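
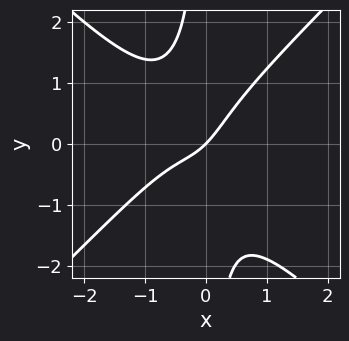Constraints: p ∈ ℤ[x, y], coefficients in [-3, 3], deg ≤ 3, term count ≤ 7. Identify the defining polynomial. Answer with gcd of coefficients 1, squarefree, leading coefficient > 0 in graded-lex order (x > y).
3*x^3 - 3*x*y^2 + 2*x^2 + 2*x - 2*y

1. Degree: a generic line meets the curve in up to 3 points, so deg p = 3.
2. Observable constraints: it crosses the y-axis at the gridline y = 0; it crosses the x-axis at the gridline x = 0.
3. Solving for integer coefficients yields p as stated.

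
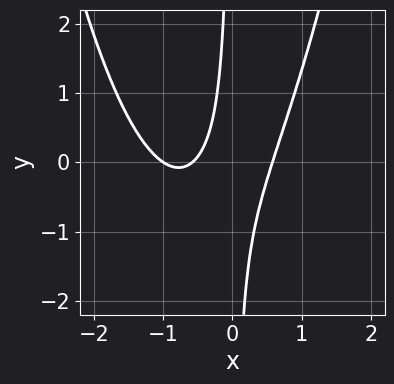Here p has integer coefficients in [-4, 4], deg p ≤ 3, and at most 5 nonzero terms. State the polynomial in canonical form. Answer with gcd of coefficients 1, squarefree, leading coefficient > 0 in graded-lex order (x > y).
3*x^3 + 3*x^2 - 3*x*y - x - 1

First, deg p = 3. No degree-2 curve has this shape.
Next, from the visible intercepts: it meets the x-axis at x = -1 (among the integer gridlines); it misses every integer gridline on the y-axis.
Finally, solving for integer coefficients yields p as stated.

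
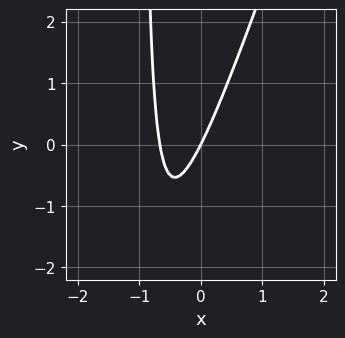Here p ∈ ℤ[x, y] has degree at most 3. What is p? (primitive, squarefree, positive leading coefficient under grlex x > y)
The degree is 2 — the shape is more complex than any degree-1 curve.
Reading off the gridlines: it crosses the x-axis at the gridline x = 0; it meets the y-axis at y = 0 (among the integer gridlines).
Together with the visible shape, these determine p as stated.

3*x^2 - x*y + 2*x - y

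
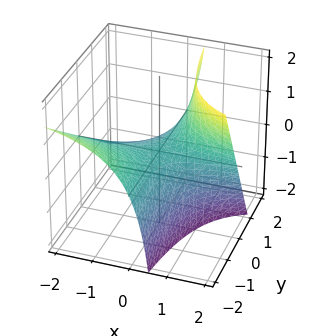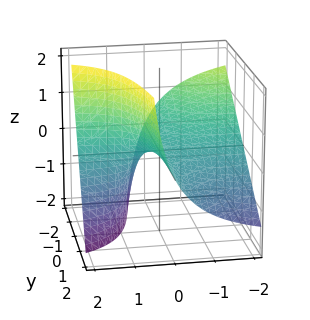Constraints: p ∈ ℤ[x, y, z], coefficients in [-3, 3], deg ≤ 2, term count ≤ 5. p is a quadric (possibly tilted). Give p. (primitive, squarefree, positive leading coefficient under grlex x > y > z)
First, deg p = 2. The shape is more complex than any degree-1 surface.
Then, observable constraints: every point of the y-axis in the box is on the surface; the visible x-axis segment lies entirely on the surface.
Finally, assembling these constraints gives the stated polynomial.

x*y + x*z - z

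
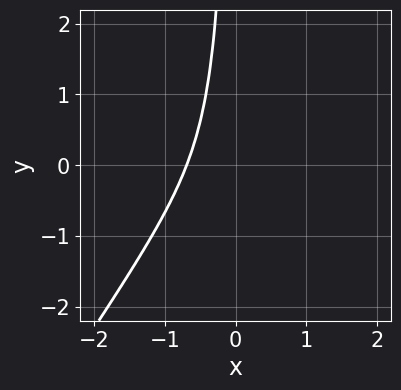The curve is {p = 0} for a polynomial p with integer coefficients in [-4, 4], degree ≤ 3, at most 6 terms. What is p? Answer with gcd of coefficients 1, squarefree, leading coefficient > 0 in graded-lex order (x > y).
1. The degree is 3 — a generic line meets the curve in up to 3 points.
2. Reading off the gridlines: the curve avoids every integer y-axis point in the box.
3. Together with the visible shape, these determine p as stated.

3*x^3 - 2*x^2*y + x*y + 1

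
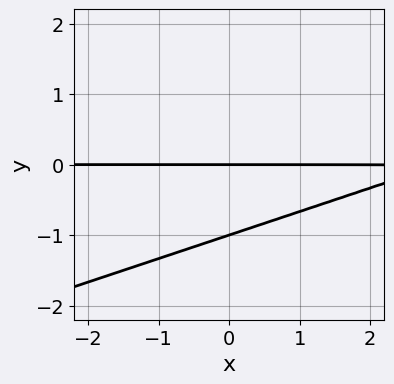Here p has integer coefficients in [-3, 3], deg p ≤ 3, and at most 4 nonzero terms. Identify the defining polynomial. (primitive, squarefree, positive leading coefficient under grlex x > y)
x*y - 3*y^2 - 3*y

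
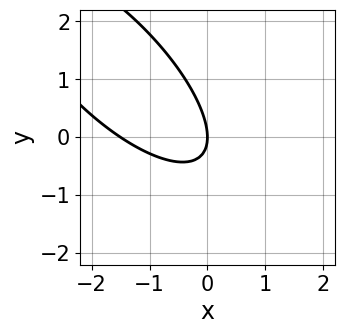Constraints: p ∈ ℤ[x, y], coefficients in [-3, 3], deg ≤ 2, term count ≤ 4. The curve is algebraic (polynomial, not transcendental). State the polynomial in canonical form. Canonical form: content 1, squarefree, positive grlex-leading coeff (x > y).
First, the degree is 2 — no degree-1 curve has this shape.
Then, checking where it meets the axes: one y-axis crossing is at y = 0; it meets the x-axis at x = 0 (among the integer gridlines).
Finally, the integer polynomial consistent with all of this is the stated p.

2*x^2 + 3*x*y + 2*y^2 + 3*x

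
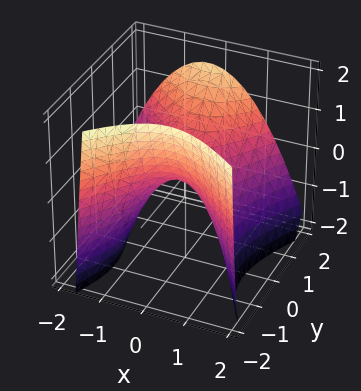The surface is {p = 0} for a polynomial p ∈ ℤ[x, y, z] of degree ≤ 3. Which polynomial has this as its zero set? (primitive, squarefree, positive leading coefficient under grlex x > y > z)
3*x^2 + x*y - 2*y^2 + y*z + 3*z

deg p = 2. The shape is more complex than any degree-1 surface.
Observable constraints: it meets the x-axis at x = 0 (among the integer gridlines); one y-axis crossing is at y = 0.
Assembling these constraints gives the stated polynomial.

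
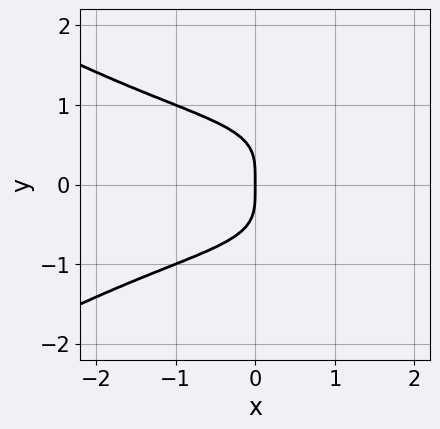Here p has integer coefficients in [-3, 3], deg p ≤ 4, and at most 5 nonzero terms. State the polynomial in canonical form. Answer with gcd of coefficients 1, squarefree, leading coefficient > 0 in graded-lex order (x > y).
deg p = 4. The shape is more complex than any degree-3 curve.
Symmetries: the y ↦ −y reflection is a symmetry, so y appears only in even powers.
Reading off the gridlines: one y-axis crossing is at y = 0; it crosses the x-axis at the gridline x = 0.
The integer polynomial consistent with all of this is the stated p.

x^2*y^2 - 3*y^4 - 2*x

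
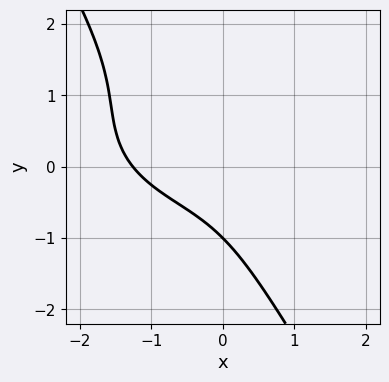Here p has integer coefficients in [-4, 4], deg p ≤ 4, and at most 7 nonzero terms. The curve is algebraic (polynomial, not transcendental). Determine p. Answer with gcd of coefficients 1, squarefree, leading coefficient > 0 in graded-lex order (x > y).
x^3 + 3*x*y^2 + 2*y^3 - 3*x*y + 2

1. deg p = 3. No degree-2 curve has this shape.
2. From the visible intercepts: it crosses the y-axis at the gridline y = -1.
3. The integer polynomial consistent with all of this is the stated p.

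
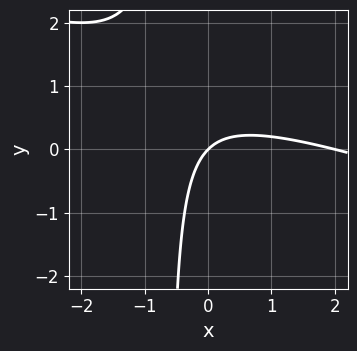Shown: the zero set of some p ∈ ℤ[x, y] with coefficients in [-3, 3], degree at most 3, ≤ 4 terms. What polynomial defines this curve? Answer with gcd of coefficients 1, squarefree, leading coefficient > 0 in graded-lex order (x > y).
(a) deg p = 2. No degree-1 curve has this shape.
(b) From the axis intercepts and sections: among the integer gridlines, it crosses the x-axis at x ∈ {0, 2}; one y-axis crossing is at y = 0.
(c) These observations pin down the coefficients.

x^2 + 3*x*y - 2*x + 2*y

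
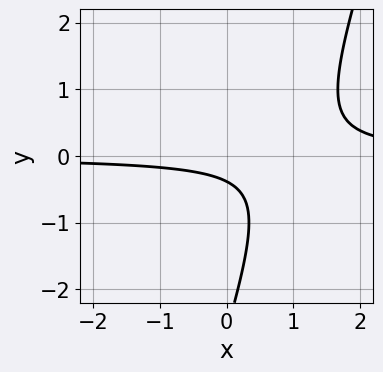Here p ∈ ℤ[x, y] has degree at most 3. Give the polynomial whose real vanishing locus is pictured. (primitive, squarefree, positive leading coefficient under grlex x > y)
1. The degree is 2 — the shape is more complex than any degree-1 curve.
2. Reading off the gridlines: it misses every integer gridline on the x-axis.
3. These observations pin down the coefficients.

3*x*y - y^2 - 3*y - 1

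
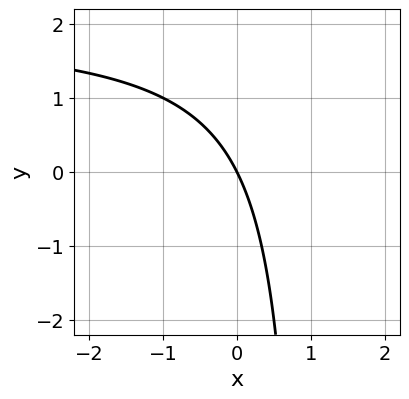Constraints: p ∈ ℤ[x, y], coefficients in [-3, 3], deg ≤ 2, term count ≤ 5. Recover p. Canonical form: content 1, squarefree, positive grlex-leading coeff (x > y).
The degree is 2 — no degree-1 curve has this shape.
Against the integer gridlines: it meets the y-axis at y = 0 (among the integer gridlines); it meets the x-axis at x = 0 (among the integer gridlines).
Putting this together gives p.

x*y - 2*x - y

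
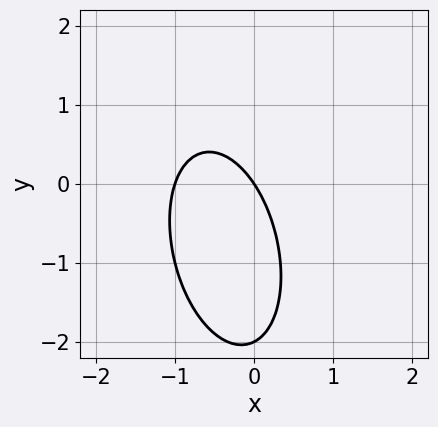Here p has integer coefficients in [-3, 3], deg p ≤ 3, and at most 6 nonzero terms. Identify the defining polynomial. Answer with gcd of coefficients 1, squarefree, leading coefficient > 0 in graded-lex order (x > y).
First, deg p = 2. A generic line meets the curve in up to 2 points.
Then, from the axis intercepts and sections: the x-axis gridline crossings are at x ∈ {-1, 0}; among the integer gridlines, it crosses the y-axis at y ∈ {-2, 0}.
Finally, matching integer coefficients to the picture gives p.

3*x^2 + x*y + y^2 + 3*x + 2*y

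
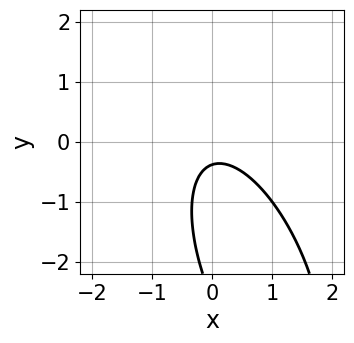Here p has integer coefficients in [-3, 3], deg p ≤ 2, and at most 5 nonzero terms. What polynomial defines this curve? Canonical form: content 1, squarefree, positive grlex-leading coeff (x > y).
1. deg p = 2. No degree-1 curve has this shape.
2. From the axis intercepts and sections: it misses every integer gridline on the x-axis.
3. Matching integer coefficients to the picture gives p.

3*x^2 + 2*x*y + y^2 + 3*y + 1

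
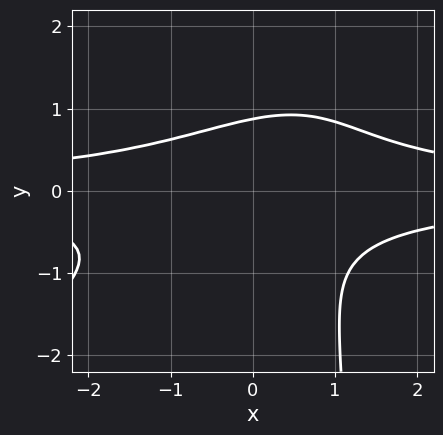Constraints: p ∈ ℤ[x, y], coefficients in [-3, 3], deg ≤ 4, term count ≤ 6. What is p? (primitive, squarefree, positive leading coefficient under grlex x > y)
2*x^2*y^2 - 2*x*y^3 + 3*y^3 - 2

First, deg p = 4. A generic line meets the curve in up to 4 points.
Next, against the integer gridlines: it misses every integer gridline on the x-axis.
Finally, fitting integer coefficients to these (and the overall shape) gives p.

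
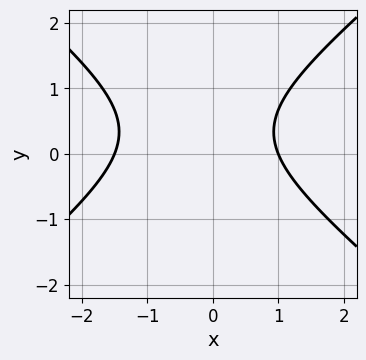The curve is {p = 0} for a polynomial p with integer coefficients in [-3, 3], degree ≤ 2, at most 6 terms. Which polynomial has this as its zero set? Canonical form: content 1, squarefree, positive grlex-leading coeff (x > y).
The degree is 2 — the shape is more complex than any degree-1 curve.
Checking where it meets the axes: no y-intercept at any integer in the box; one x-axis crossing is at x = 1.
Assembling these constraints gives the stated polynomial.

2*x^2 - 3*y^2 + x + 2*y - 3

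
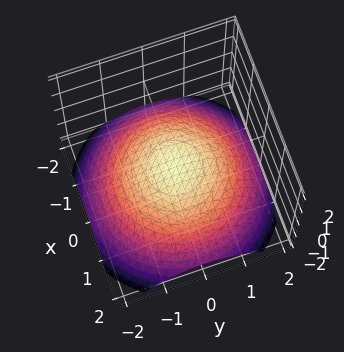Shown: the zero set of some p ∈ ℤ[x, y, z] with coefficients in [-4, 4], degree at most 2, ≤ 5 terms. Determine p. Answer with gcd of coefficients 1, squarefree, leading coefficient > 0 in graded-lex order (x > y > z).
deg p = 2.
Symmetries: the z-axis is an axis of rotation, so x and y enter only as x² + y².
Against the integer gridlines: it meets the z-axis at z = 0 (among the integer gridlines); one y-axis crossing is at y = 0.
Putting this together gives p.

x^2 + y^2 + 3*z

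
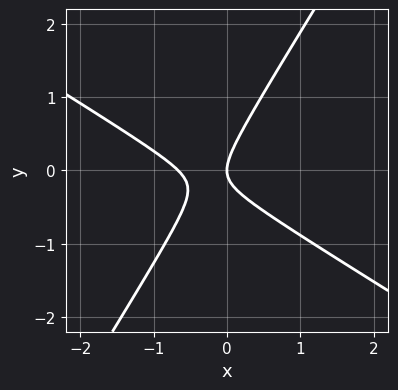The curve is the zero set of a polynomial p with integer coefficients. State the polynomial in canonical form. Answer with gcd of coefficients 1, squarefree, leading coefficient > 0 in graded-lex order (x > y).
3*x^2 + 3*x*y - 3*y^2 + 2*x

The degree is 2 — a generic line meets the curve in up to 2 points.
Checking where it meets the axes: it meets the y-axis at y = 0 (among the integer gridlines); it crosses the x-axis at the gridline x = 0.
The integer polynomial consistent with all of this is the stated p.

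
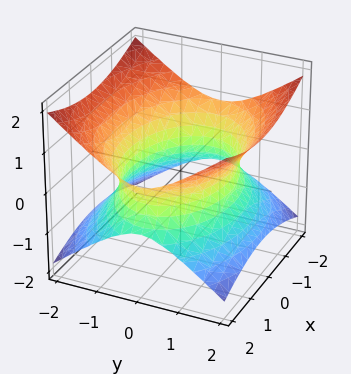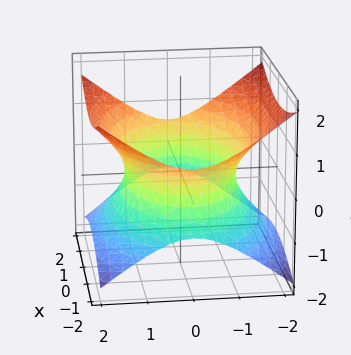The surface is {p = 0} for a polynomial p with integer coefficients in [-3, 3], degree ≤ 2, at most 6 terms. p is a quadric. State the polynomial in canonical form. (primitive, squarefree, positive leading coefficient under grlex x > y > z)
deg p = 2. One connected sheet with a waist; a quadric.
Symmetries: mirror symmetry x ↦ −x ⇒ only even powers of x; it's symmetric under z → −z, forcing even powers of z; mirror symmetry y ↦ −y ⇒ only even powers of y.
Checking where it meets the axes: the surface avoids every integer z-axis point in the box.
Together with the visible shape, these determine p as stated.

x^2 + 2*y^2 - 3*z^2 - 3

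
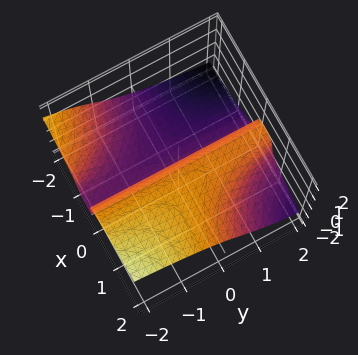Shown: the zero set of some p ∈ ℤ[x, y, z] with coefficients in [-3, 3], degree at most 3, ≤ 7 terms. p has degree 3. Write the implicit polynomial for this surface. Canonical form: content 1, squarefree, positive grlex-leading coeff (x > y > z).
2*x^2*y + 2*x^2*z + 3*z^3 - 2*z^2 - 3*x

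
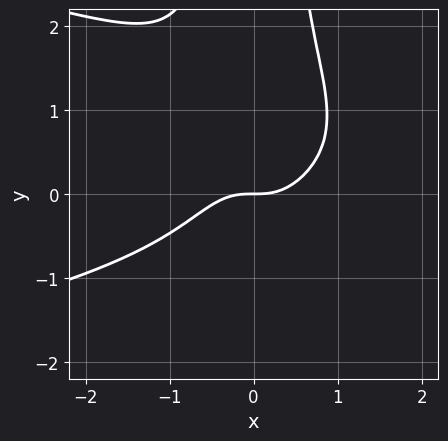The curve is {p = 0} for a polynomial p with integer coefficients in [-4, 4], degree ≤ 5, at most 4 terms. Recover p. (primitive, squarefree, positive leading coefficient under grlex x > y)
3*x^2*y^2 + 3*x^3 - 3*x^2*y - 2*y

1. The degree is 4 — no degree-3 curve has this shape.
2. From the axis intercepts and sections: it meets the y-axis at y = 0 (among the integer gridlines); one x-axis crossing is at x = 0.
3. The integer polynomial consistent with all of this is the stated p.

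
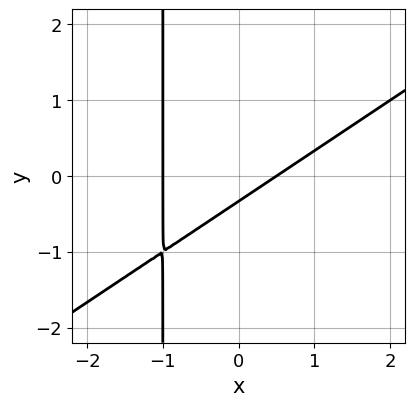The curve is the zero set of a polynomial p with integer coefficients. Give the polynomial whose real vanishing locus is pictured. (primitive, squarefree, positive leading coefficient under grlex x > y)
2*x^2 - 3*x*y + x - 3*y - 1

(a) The degree is 2 — a generic line meets the curve in up to 2 points.
(b) Reading off the gridlines: it crosses the x-axis at the gridline x = -1.
(c) Solving for integer coefficients yields p as stated.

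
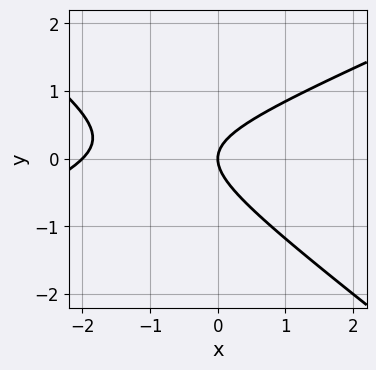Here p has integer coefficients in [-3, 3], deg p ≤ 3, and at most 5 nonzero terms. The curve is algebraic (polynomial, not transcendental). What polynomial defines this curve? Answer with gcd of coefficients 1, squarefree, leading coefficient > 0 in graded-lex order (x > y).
(a) The degree is 2 — the shape is more complex than any degree-1 curve.
(b) Against the integer gridlines: the x-axis gridline crossings are at x ∈ {-2, 0}; it crosses the y-axis at the gridline y = 0.
(c) Matching integer coefficients to the picture gives p.

x^2 - x*y - 3*y^2 + 2*x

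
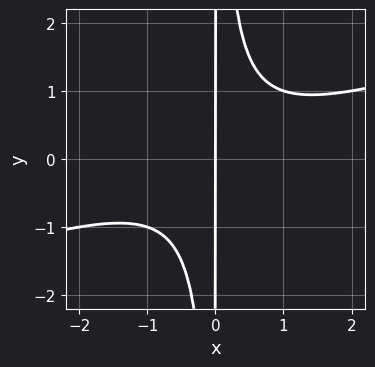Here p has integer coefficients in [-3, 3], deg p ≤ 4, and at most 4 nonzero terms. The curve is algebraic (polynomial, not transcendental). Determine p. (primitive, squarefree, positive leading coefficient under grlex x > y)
x^3 - 3*x^2*y + 2*x

1. deg p = 3. The shape is more complex than any degree-2 curve.
2. Reading off the gridlines: one x-axis crossing is at x = 0; every point of the y-axis in the box is on the curve.
3. Assembling these constraints gives the stated polynomial.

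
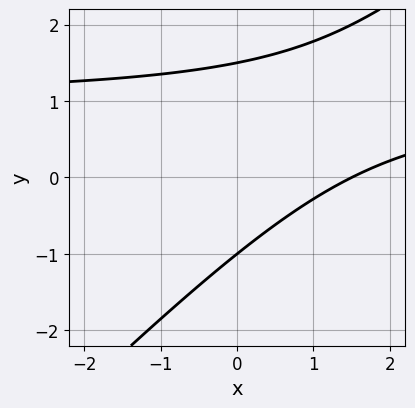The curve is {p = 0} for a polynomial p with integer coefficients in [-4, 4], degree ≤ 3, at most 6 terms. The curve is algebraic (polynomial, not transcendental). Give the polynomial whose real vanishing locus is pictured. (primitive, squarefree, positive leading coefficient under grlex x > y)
(a) deg p = 2. The shape is more complex than any degree-1 curve.
(b) From the visible intercepts: one y-axis crossing is at y = -1.
(c) Fitting integer coefficients to these (and the overall shape) gives p.

2*x*y - 2*y^2 - 2*x + y + 3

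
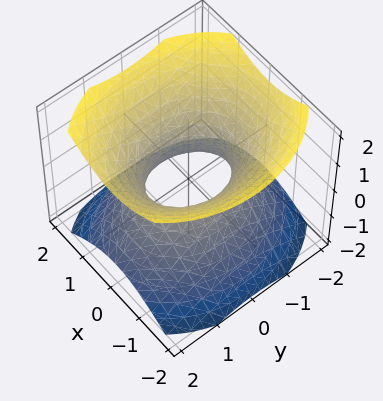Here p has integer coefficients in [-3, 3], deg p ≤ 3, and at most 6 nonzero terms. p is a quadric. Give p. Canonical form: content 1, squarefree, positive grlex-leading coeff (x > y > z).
3*x^2 + 2*y^2 - 3*z^2 - 2

The degree is 2 — an hourglass — one-sheet hyperboloid; a quadric.
Symmetries: mirror symmetry z ↦ −z ⇒ only even powers of z; it's symmetric under x → −x, forcing even powers of x; the y ↦ −y reflection is a symmetry, so y appears only in even powers.
Observable constraints: the surface avoids every integer z-axis point in the box; the y-axis gridline crossings are at y ∈ {-1, 1}.
Assembling these constraints gives the stated polynomial.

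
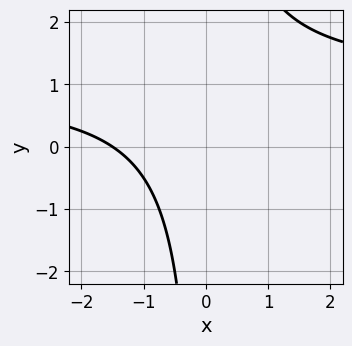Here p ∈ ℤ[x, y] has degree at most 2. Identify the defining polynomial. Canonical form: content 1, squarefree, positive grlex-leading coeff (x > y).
2*x*y - 2*x - 3

First, the degree is 2 — no degree-1 curve has this shape.
Next, from the axis intercepts and sections: the curve avoids every integer y-axis point in the box.
Finally, assembling these constraints gives the stated polynomial.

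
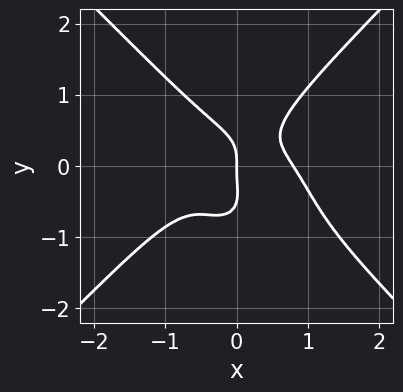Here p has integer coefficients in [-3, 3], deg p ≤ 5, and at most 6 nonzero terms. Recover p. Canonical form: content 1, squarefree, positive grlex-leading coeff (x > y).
The degree is 4 — no degree-3 curve has this shape.
Checking where it meets the axes: it crosses the x-axis at the gridline x = 0; it meets the y-axis at y = 0 (among the integer gridlines).
Together with the visible shape, these determine p as stated.

2*x^4 - 2*y^4 + 3*x^2*y - y^3 - x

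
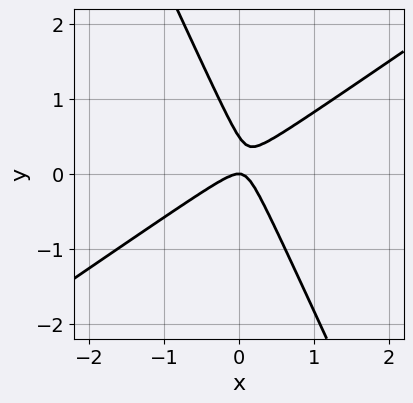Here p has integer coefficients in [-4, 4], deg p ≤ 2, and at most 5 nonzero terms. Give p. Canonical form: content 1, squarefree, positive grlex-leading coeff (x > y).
3*x^2 - 3*x*y - 2*y^2 + y

(a) deg p = 2. No degree-1 curve has this shape.
(b) Checking where it meets the axes: it meets the x-axis at x = 0 (among the integer gridlines); it crosses the y-axis at the gridline y = 0.
(c) The integer polynomial consistent with all of this is the stated p.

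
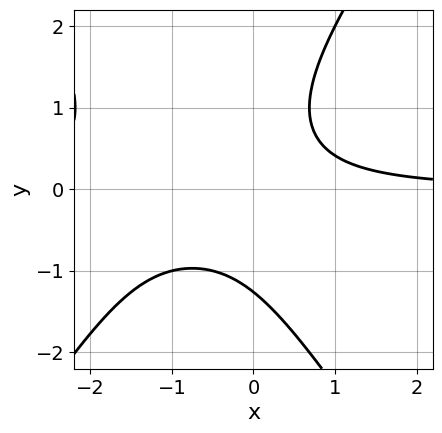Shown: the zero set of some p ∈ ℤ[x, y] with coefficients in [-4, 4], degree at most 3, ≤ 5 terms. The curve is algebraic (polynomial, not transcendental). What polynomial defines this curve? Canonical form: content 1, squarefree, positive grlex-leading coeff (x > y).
2*x^2*y - y^3 + 3*x*y - 2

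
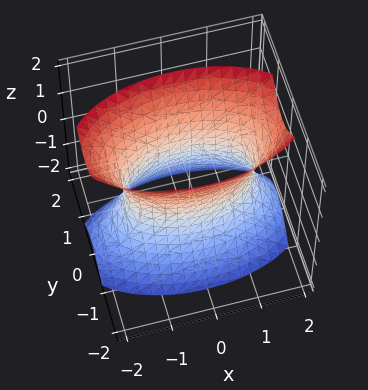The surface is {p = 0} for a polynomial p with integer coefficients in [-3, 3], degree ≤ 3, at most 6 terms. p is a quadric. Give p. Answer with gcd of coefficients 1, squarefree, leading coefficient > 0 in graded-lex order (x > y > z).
(a) Degree: an hourglass — one-sheet hyperboloid; a quadric, so deg p = 2.
(b) Symmetries: the y ↦ −y reflection is a symmetry, so y appears only in even powers; the z ↦ −z reflection is a symmetry, so z appears only in even powers; the x ↦ −x reflection is a symmetry, so x appears only in even powers.
(c) Reading off the gridlines: it misses every integer gridline on the z-axis.
(d) Fitting integer coefficients to these (and the overall shape) gives p.

x^2 + 3*y^2 - z^2 - 2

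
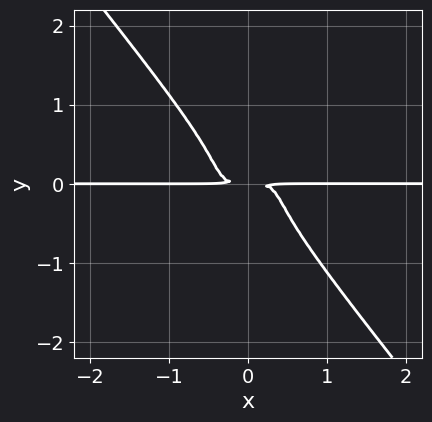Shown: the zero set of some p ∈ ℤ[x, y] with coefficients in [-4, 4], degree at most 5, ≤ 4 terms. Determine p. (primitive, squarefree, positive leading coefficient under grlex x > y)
2*x^3*y - 3*x^2*y^2 + 3*y^4 + y^2

(a) The degree is 4 — a generic line meets the curve in up to 4 points.
(b) From the axis intercepts and sections: the visible x-axis segment lies entirely on the curve.
(c) Fitting integer coefficients to these (and the overall shape) gives p.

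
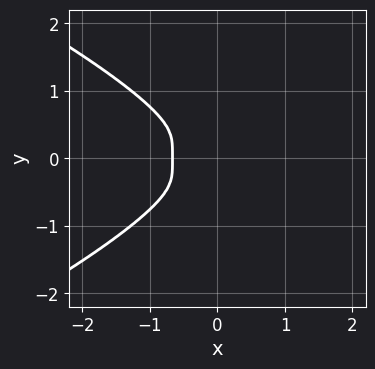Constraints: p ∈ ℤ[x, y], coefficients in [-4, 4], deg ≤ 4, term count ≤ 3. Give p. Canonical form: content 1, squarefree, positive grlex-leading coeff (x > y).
First, deg p = 4. The shape is more complex than any degree-3 curve.
Next, symmetries: mirror symmetry y ↦ −y ⇒ only even powers of y.
Finally, putting this together gives p.

3*y^4 + 3*x^3 + 2*x^2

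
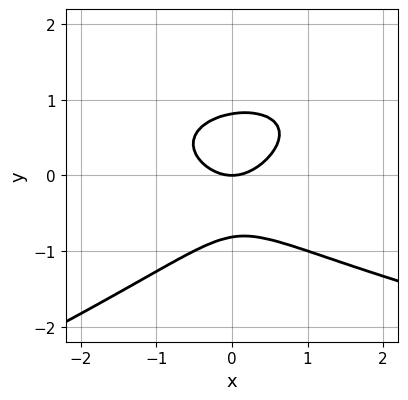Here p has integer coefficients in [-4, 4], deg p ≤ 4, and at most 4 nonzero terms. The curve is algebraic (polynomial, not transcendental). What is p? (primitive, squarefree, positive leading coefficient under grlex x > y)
x*y^2 - 3*y^3 - 2*x^2 + 2*y

1. The degree is 3 — no degree-2 curve has this shape.
2. From the axis intercepts and sections: it meets the y-axis at y = 0 (among the integer gridlines); it crosses the x-axis at the gridline x = 0.
3. Together with the visible shape, these determine p as stated.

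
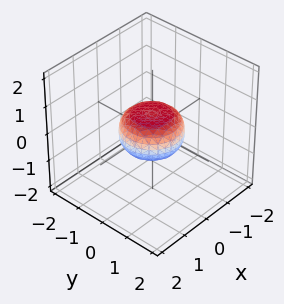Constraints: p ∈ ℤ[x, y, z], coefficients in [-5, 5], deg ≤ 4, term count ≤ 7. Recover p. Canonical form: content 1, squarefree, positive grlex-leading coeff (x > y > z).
2*x^4 + 4*x^2*y^2 + 2*y^4 - x^2 - y^2 + 3*z^2 - 1

(a) deg p = 4. No degree-3 surface has this shape.
(b) By symmetry, the surface is invariant under rotation about z: p = q(x² + y², z).
(c) Reading off the gridlines: a circular section at z = 0 has radius exactly 1; among the integer gridlines, it crosses the y-axis at y ∈ {-1, 1}; among the integer gridlines, it crosses the x-axis at x ∈ {-1, 1}.
(d) Matching integer coefficients to the picture gives p.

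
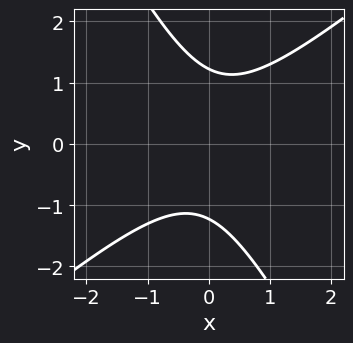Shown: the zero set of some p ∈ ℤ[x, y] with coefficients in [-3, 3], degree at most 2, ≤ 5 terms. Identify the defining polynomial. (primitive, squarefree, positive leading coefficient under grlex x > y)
3*x^2 - 2*x*y - 2*y^2 + 3

1. deg p = 2.
2. Reading off the gridlines: the curve avoids every integer x-axis point in the box.
3. The integer polynomial consistent with all of this is the stated p.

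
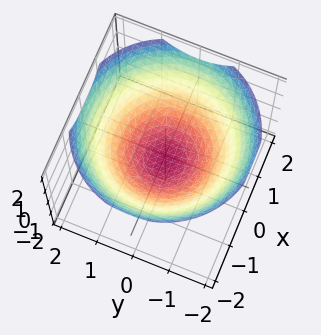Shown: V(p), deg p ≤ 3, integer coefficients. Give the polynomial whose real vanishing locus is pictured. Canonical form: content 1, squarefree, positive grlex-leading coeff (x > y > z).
x^2 + y^2 - 2*z - 1

Degree: no degree-1 surface has this shape, so deg p = 2.
By symmetry, the z-axis is an axis of rotation, so x and y enter only as x² + y².
From the visible intercepts: the y-axis gridline crossings are at y ∈ {-1, 1}; the x-axis gridline crossings are at x ∈ {-1, 1}; a circular section at z = 1 has radius between 1 and 2.
Assembling these constraints gives the stated polynomial.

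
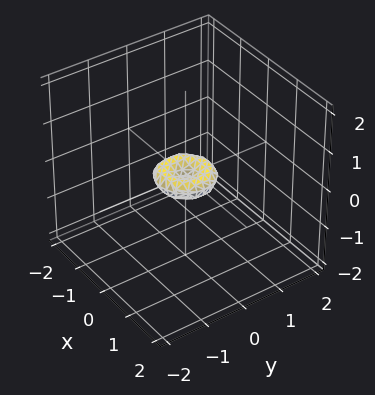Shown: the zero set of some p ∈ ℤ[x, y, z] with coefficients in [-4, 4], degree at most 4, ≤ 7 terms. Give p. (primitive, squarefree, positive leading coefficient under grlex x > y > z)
1. The degree is 4 — no degree-3 surface has this shape.
2. By symmetry, the surface is invariant under rotation about z: p = q(x² + y², z).
3. Observable constraints: it meets the y-axis at y = 0 (among the integer gridlines); it meets the x-axis at x = 0 (among the integer gridlines); one z-axis crossing is at z = 0.
4. The integer polynomial consistent with all of this is the stated p.

2*x^4 + 4*x^2*y^2 + 2*y^4 - x^2 - y^2 + 3*z^2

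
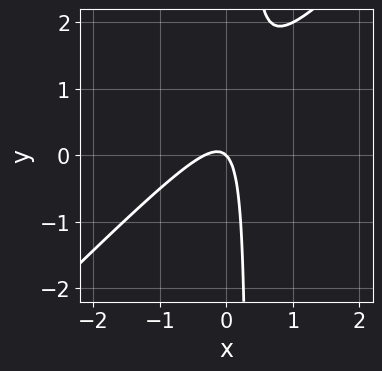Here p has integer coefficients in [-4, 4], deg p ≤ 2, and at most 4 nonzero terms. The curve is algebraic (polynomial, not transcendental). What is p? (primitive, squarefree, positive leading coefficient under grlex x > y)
3*x^2 - 3*x*y + x + y

First, the degree is 2 — a generic line meets the curve in up to 2 points.
Next, against the integer gridlines: it meets the x-axis at x = 0 (among the integer gridlines); it crosses the y-axis at the gridline y = 0.
Finally, putting this together gives p.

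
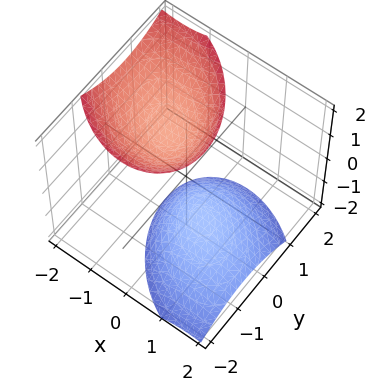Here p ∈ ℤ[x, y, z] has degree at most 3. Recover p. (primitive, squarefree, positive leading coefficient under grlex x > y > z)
3*x^2 + 2*x*y + 3*x*z + 3*y^2 - 2*z^2 + 3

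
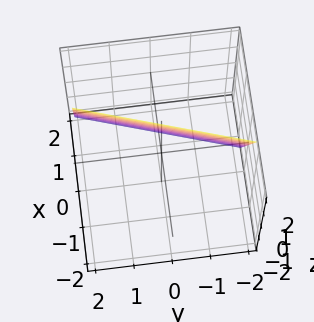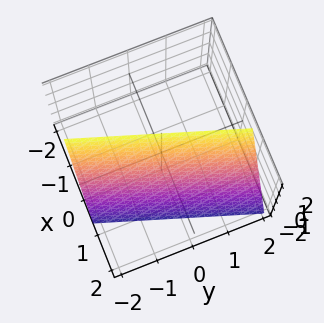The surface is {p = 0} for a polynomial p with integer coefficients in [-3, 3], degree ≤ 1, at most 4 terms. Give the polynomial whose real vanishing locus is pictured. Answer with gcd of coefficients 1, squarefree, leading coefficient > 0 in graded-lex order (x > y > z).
1. Degree: the surface is flat (a plane), so deg p = 1.
2. Reading off the gridlines: one z-axis crossing is at z = 2; it crosses the y-axis at the gridline y = -2.
3. Solving for integer coefficients yields p as stated.

3*x - y + z - 2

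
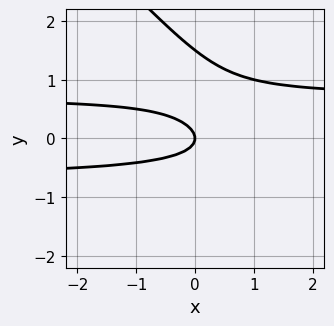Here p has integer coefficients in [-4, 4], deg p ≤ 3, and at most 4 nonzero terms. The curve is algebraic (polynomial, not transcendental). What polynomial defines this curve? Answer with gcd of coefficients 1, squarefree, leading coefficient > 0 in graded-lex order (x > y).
2*x*y^2 + 2*y^3 - 3*y^2 - x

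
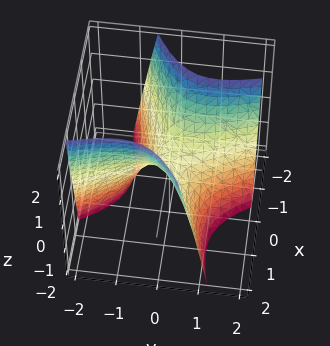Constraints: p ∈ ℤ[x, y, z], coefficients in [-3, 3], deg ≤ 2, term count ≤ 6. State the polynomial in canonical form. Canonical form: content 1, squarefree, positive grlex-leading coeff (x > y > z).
First, degree: no degree-1 surface has this shape, so deg p = 2.
Next, from the visible intercepts: one z-axis crossing is at z = 0; it crosses the x-axis at the gridline x = 0.
Finally, assembling these constraints gives the stated polynomial.

x^2 - 2*x*y - y^2 - z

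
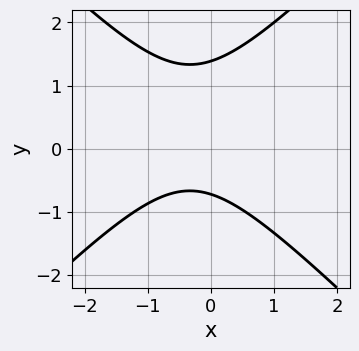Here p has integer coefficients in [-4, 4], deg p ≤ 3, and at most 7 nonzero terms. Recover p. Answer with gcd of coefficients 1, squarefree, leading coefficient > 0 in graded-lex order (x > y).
3*x^2 - 3*y^2 + 2*x + 2*y + 3

(a) Degree: no degree-1 curve has this shape, so deg p = 2.
(b) Against the integer gridlines: it misses every integer gridline on the x-axis.
(c) Fitting integer coefficients to these (and the overall shape) gives p.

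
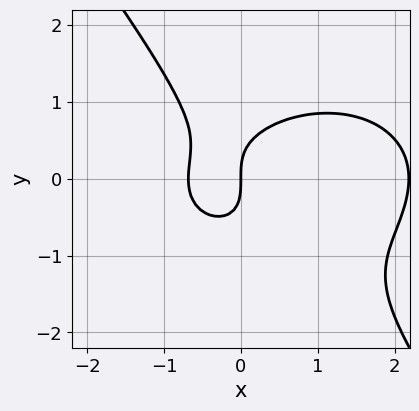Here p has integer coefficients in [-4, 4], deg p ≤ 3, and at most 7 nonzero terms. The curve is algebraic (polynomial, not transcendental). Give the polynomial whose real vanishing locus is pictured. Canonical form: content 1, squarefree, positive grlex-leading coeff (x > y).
1. deg p = 3. No degree-2 curve has this shape.
2. From the visible intercepts: it meets the y-axis at y = 0 (among the integer gridlines); it crosses the x-axis at the gridline x = 0.
3. Matching integer coefficients to the picture gives p.

2*x^3 + 3*x*y^2 + 3*y^3 - 3*x^2 - 3*x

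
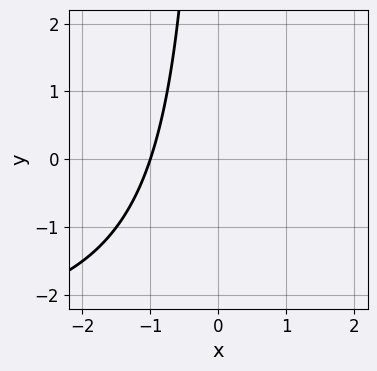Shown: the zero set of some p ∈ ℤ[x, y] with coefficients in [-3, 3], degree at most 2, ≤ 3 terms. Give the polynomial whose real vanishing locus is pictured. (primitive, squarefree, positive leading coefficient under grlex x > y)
deg p = 2. No degree-1 curve has this shape.
From the visible intercepts: it crosses the x-axis at the gridline x = -1; the curve avoids every integer y-axis point in the box.
Together with the visible shape, these determine p as stated.

x*y + 3*x + 3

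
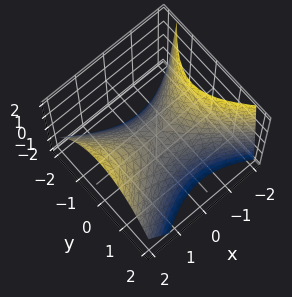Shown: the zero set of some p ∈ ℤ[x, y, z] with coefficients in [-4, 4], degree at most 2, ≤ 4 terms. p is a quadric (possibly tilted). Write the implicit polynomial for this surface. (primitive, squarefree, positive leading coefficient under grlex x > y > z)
deg p = 2.
Against the integer gridlines: one x-axis crossing is at x = 0; one y-axis crossing is at y = 0; it meets the z-axis at z = 0 (among the integer gridlines).
Assembling these constraints gives the stated polynomial.

2*x^2 - x*z - 3*y^2 - 3*z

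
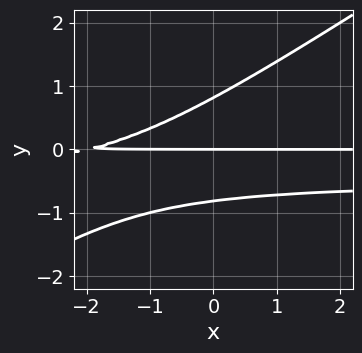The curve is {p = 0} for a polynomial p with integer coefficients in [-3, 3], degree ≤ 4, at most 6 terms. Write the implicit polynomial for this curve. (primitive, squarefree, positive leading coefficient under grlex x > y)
2*x*y^2 - 3*y^3 + x*y + 2*y

1. deg p = 3. A generic line meets the curve in up to 3 points.
2. Reading off the gridlines: the visible x-axis segment lies entirely on the curve; it crosses the y-axis at the gridline y = 0.
3. Together with the visible shape, these determine p as stated.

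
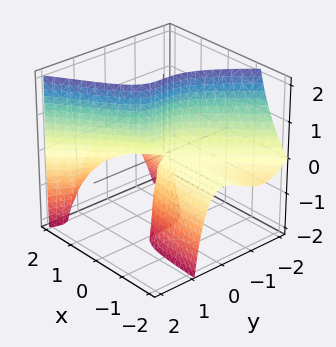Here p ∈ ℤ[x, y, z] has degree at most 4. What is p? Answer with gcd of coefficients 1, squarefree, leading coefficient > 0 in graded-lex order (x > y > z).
2*x*y^2 - x*y*z - 2*y^3 + 2*x*z

deg p = 3.
From the visible intercepts: every point of the x-axis in the box is on the surface; one y-axis crossing is at y = 0; the visible z-axis segment lies entirely on the surface.
The integer polynomial consistent with all of this is the stated p.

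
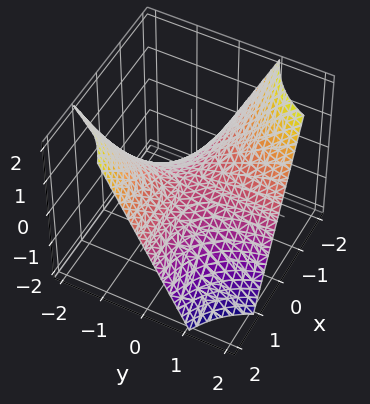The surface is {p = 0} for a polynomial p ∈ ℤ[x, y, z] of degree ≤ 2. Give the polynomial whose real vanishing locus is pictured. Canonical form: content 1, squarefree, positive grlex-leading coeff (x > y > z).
x*y + z

First, degree: a saddle surface; a quadric, so deg p = 2.
Next, checking where it meets the axes: every point of the x-axis in the box is on the surface; every point of the y-axis in the box is on the surface.
Finally, the integer polynomial consistent with all of this is the stated p.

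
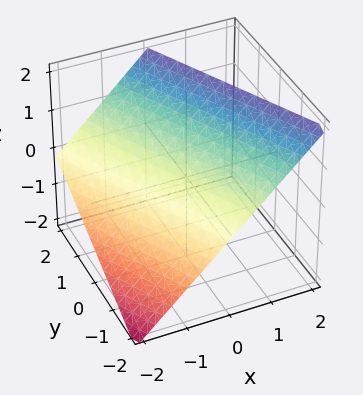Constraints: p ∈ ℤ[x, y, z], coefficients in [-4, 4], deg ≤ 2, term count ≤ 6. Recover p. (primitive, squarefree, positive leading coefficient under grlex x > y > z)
(a) Degree: every cross-section is a straight line — this is a plane, so deg p = 1.
(b) Reading off the gridlines: one x-axis crossing is at x = -1; it meets the y-axis at y = -2 (among the integer gridlines); one z-axis crossing is at z = 1.
(c) Matching integer coefficients to the picture gives p.

2*x + y - 2*z + 2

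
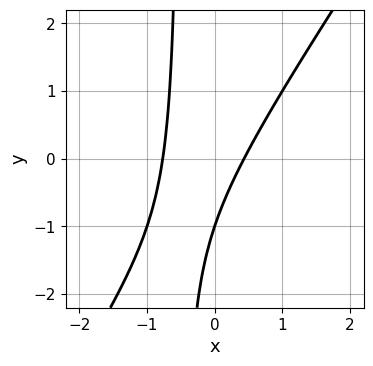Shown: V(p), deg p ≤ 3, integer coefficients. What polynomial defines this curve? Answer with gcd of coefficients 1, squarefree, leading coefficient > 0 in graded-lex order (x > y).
3*x^2 - 2*x*y + x - y - 1

First, deg p = 2. A generic line meets the curve in up to 2 points.
Then, from the axis intercepts and sections: one y-axis crossing is at y = -1.
Finally, together with the visible shape, these determine p as stated.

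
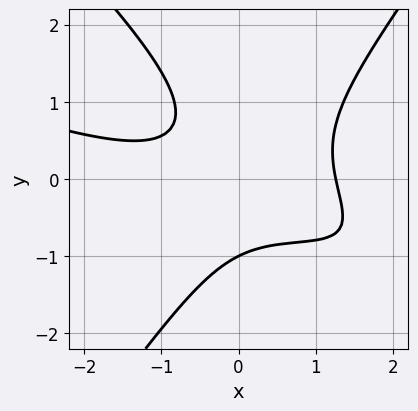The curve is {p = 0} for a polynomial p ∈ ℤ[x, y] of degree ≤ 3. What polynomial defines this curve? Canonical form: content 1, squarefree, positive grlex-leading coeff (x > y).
x^3 + 3*x^2*y - 2*y^3 - 3*x*y - 2

Degree: the shape is more complex than any degree-2 curve, so deg p = 3.
From the visible intercepts: one y-axis crossing is at y = -1.
These observations pin down the coefficients.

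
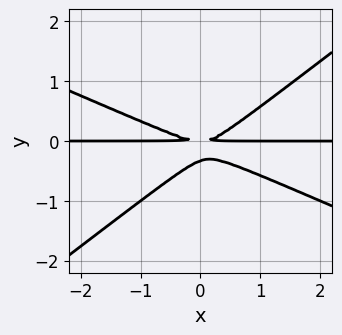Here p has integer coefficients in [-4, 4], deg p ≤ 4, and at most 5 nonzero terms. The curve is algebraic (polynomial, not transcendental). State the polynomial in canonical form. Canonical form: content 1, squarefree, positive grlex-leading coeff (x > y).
x^2*y + x*y^2 - 3*y^3 - y^2

1. Degree: the shape is more complex than any degree-2 curve, so deg p = 3.
2. Checking where it meets the axes: every point of the x-axis in the box is on the curve.
3. The integer polynomial consistent with all of this is the stated p.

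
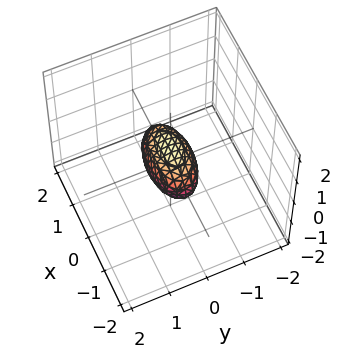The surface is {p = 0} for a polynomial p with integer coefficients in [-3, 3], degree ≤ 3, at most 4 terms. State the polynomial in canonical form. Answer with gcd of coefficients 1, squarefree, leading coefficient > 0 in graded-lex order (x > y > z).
x^2 + 3*y^2 + 2*z^2 - 1

First, deg p = 2. A closed, bounded, convex surface; a quadric.
Next, symmetries: it's symmetric under z → −z, forcing even powers of z; the x ↦ −x reflection is a symmetry, so x appears only in even powers; mirror symmetry y ↦ −y ⇒ only even powers of y.
Then, reading off the gridlines: among the integer gridlines, it crosses the x-axis at x ∈ {-1, 1}.
Finally, matching integer coefficients to the picture gives p.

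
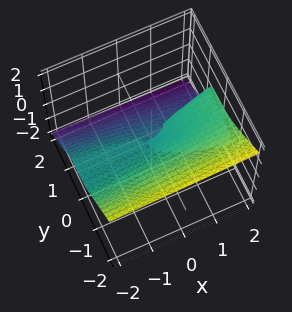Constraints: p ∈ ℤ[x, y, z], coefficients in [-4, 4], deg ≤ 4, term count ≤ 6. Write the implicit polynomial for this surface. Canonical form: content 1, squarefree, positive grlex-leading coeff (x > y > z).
2*y^3 + 3*z^3 - x*z + z^2

deg p = 3. The shape is more complex than any degree-2 surface.
From the visible intercepts: it crosses the z-axis at the gridline z = 0; it meets the y-axis at y = 0 (among the integer gridlines); every point of the x-axis in the box is on the surface.
Matching integer coefficients to the picture gives p.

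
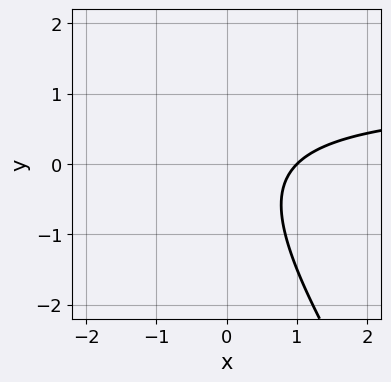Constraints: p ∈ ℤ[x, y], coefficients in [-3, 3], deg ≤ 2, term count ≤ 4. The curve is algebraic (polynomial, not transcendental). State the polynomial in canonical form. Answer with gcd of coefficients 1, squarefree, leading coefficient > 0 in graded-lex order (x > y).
3*x*y + 2*y^2 - 3*x + 3

1. The degree is 2 — a generic line meets the curve in up to 2 points.
2. Observable constraints: it meets the x-axis at x = 1 (among the integer gridlines); the curve avoids every integer y-axis point in the box.
3. Putting this together gives p.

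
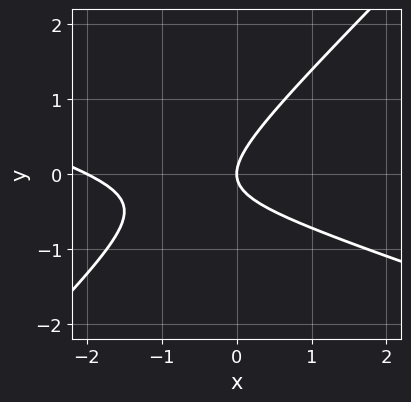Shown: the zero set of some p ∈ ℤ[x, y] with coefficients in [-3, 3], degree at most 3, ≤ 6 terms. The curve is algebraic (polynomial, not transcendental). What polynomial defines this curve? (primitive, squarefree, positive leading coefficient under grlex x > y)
(a) Degree: no degree-1 curve has this shape, so deg p = 2.
(b) Reading off the gridlines: among the integer gridlines, it crosses the x-axis at x ∈ {-2, 0}; it meets the y-axis at y = 0 (among the integer gridlines).
(c) Assembling these constraints gives the stated polynomial.

x^2 + 2*x*y - 3*y^2 + 2*x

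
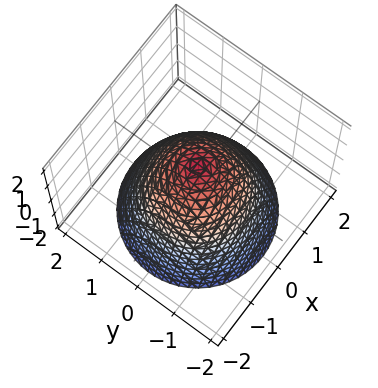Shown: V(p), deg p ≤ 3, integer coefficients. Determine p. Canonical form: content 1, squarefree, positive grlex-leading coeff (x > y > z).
x^2 + y^2 + z - 1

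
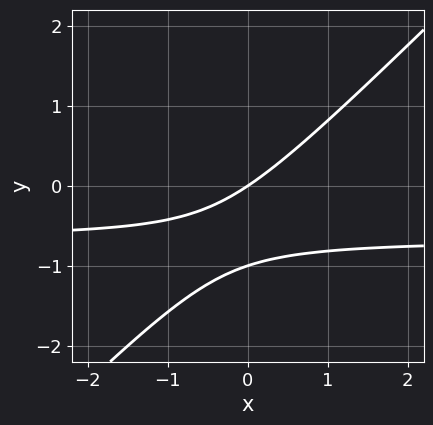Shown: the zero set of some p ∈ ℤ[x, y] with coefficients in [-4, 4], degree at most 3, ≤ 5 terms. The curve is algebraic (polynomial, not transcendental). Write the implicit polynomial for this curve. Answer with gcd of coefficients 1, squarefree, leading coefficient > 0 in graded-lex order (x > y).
3*x*y - 3*y^2 + 2*x - 3*y

First, degree: no degree-1 curve has this shape, so deg p = 2.
Then, from the visible intercepts: it crosses the x-axis at the gridline x = 0; the y-axis gridline crossings are at y ∈ {-1, 0}.
Finally, matching integer coefficients to the picture gives p.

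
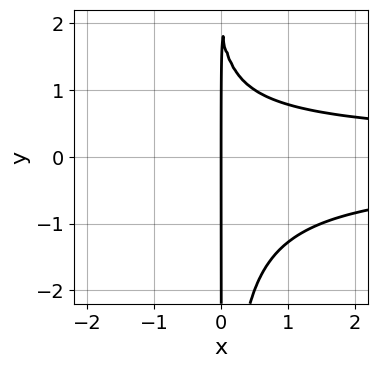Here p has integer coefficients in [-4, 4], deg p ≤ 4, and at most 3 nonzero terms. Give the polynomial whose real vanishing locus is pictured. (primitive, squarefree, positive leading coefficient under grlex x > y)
2*x^2*y^2 + x*y - 2*x

First, the degree is 4 — the shape is more complex than any degree-3 curve.
Next, checking where it meets the axes: the visible y-axis segment lies entirely on the curve; it crosses the x-axis at the gridline x = 0.
Finally, solving for integer coefficients yields p as stated.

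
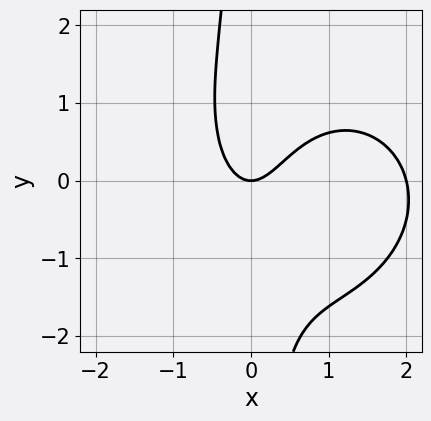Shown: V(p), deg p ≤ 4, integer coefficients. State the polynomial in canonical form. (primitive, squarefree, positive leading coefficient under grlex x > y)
x^3 + x*y^2 - 2*x^2 + y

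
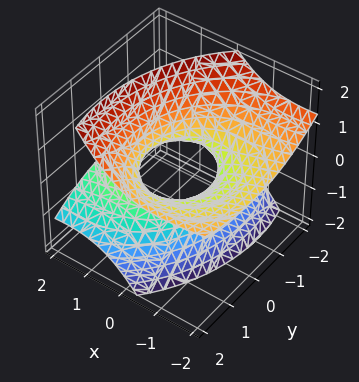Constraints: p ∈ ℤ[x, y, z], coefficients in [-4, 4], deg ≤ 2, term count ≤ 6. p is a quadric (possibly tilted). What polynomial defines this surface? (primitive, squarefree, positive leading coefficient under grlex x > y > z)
x^2 + 3*x*z + y^2 - y*z - 2*z^2 - 1

Degree: the shape is more complex than any degree-1 surface, so deg p = 2.
Against the integer gridlines: no z-intercept at any integer in the box; among the integer gridlines, it crosses the y-axis at y ∈ {-1, 1}; the x-axis gridline crossings are at x ∈ {-1, 1}.
The integer polynomial consistent with all of this is the stated p.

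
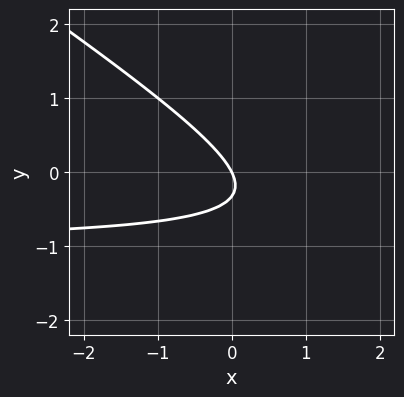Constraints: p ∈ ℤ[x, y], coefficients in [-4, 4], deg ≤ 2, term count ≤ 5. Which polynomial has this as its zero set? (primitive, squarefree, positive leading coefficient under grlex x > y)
2*x*y + 3*y^2 + 2*x + y

deg p = 2. No degree-1 curve has this shape.
From the visible intercepts: it crosses the y-axis at the gridline y = 0; it crosses the x-axis at the gridline x = 0.
Matching integer coefficients to the picture gives p.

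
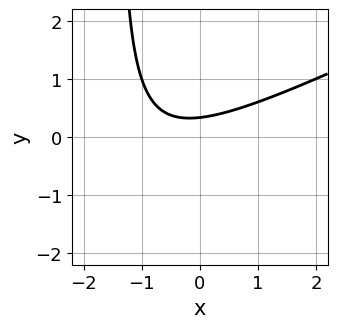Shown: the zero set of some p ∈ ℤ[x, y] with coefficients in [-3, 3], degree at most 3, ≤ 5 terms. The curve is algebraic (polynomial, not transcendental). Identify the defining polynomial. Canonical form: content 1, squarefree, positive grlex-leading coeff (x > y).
x^2 - 2*x*y + x - 3*y + 1

(a) deg p = 2. The shape is more complex than any degree-1 curve.
(b) Observable constraints: no x-intercept at any integer in the box.
(c) Fitting integer coefficients to these (and the overall shape) gives p.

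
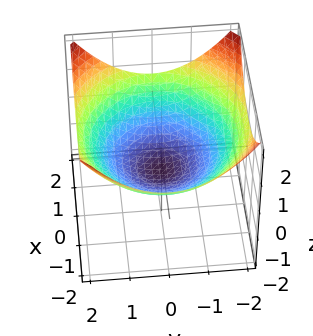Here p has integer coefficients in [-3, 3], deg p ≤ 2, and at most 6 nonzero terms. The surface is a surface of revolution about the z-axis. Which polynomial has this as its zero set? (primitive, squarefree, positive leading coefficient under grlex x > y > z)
The degree is 2 — the shape is more complex than any degree-1 surface.
Symmetry: the surface is invariant under rotation about z: p = q(x² + y², z).
Reading off the gridlines: a circular section at z = 0 has radius between 1 and 2.
Matching integer coefficients to the picture gives p.

x^2 + y^2 - 3*z - 2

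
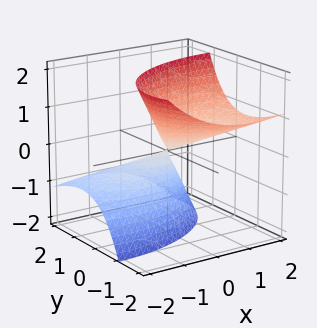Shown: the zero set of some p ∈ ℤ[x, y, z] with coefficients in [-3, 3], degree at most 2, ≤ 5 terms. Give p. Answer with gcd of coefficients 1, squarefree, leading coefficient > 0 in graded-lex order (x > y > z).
x^2 - 2*x*z + 2*y^2 + 3*y*z - z^2

First, I count 2 distinct pieces.
Then, degree: a generic line meets the surface in up to 2 points, so deg p = 2.
Next, against the integer gridlines: it meets the x-axis at x = 0 (among the integer gridlines); it meets the y-axis at y = 0 (among the integer gridlines); it meets the z-axis at z = 0 (among the integer gridlines).
Finally, assembling these constraints gives the stated polynomial.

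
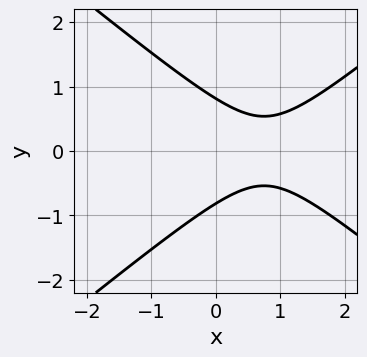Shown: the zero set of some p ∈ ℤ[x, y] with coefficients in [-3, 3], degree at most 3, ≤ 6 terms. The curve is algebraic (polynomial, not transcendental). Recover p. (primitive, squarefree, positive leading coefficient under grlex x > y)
2*x^2 - 3*y^2 - 3*x + 2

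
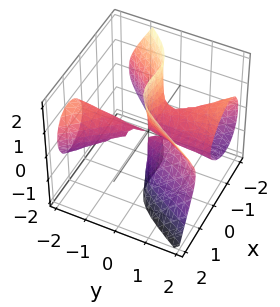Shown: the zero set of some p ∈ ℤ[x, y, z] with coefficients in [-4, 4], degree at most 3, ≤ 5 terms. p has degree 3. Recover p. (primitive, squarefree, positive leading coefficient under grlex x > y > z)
3*x^3 - 2*x*y^2 - 3*y*z^2 + 3*x^2 + x*y

(a) I count 2 distinct pieces. They look like related sheets of one shape, so recover p as a whole.
(b) deg p = 3. A generic line meets the surface in up to 3 points.
(c) From the axis intercepts and sections: one x-axis crossing is at x = -1; the visible y-axis segment lies entirely on the surface; the visible z-axis segment lies entirely on the surface.
(d) Putting this together gives p.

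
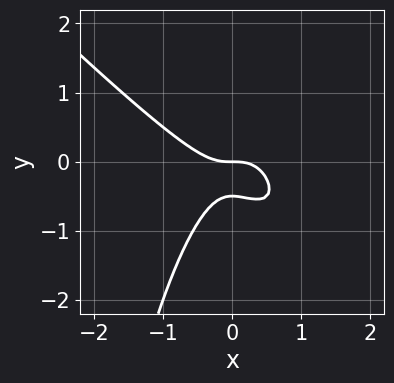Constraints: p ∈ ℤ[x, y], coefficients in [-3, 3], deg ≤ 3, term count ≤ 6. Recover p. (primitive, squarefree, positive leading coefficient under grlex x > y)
2*x^3 + 2*x^2*y + 2*y^2 + y

(a) The degree is 3 — no degree-2 curve has this shape.
(b) Observable constraints: one x-axis crossing is at x = 0; it meets the y-axis at y = 0 (among the integer gridlines).
(c) These observations pin down the coefficients.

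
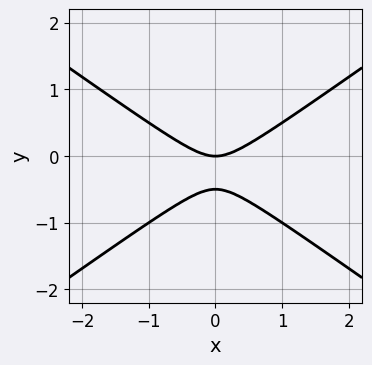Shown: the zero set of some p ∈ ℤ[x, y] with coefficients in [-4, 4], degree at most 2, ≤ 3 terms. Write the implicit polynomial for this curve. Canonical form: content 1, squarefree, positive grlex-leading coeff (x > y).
x^2 - 2*y^2 - y

1. Degree: the shape is more complex than any degree-1 curve, so deg p = 2.
2. Symmetries: it's symmetric under x → −x, forcing even powers of x.
3. From the axis intercepts and sections: one x-axis crossing is at x = 0; it crosses the y-axis at the gridline y = 0.
4. Together with the visible shape, these determine p as stated.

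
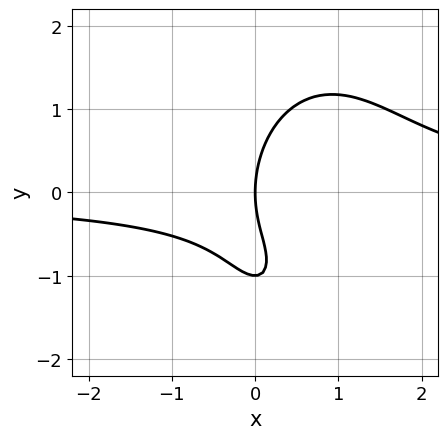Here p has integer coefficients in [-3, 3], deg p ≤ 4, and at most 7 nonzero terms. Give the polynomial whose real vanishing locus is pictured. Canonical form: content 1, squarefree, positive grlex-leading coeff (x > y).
First, degree: no degree-2 curve has this shape, so deg p = 3.
Then, checking where it meets the axes: it meets the x-axis at x = 0 (among the integer gridlines); the y-axis gridline crossings are at y ∈ {-1, 0}.
Finally, fitting integer coefficients to these (and the overall shape) gives p.

3*x^2*y + y^3 - 3*x*y + y^2 - 3*x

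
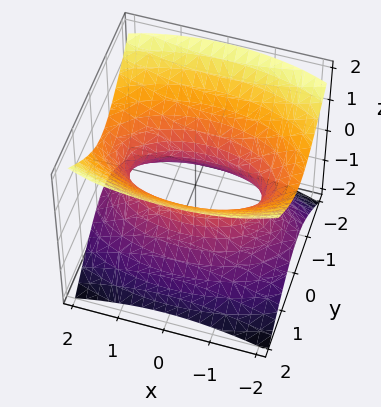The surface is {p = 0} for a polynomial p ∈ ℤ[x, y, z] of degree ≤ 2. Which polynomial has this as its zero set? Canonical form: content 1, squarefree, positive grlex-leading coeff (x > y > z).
Degree: an hourglass — one-sheet hyperboloid; a quadric, so deg p = 2.
Symmetries: the x ↦ −x reflection is a symmetry, so x appears only in even powers; it's symmetric under z → −z, forcing even powers of z; the y ↦ −y reflection is a symmetry, so y appears only in even powers.
Checking where it meets the axes: it misses every integer gridline on the z-axis.
Matching integer coefficients to the picture gives p.

x^2 + 3*y^2 - 3*z^2 - 2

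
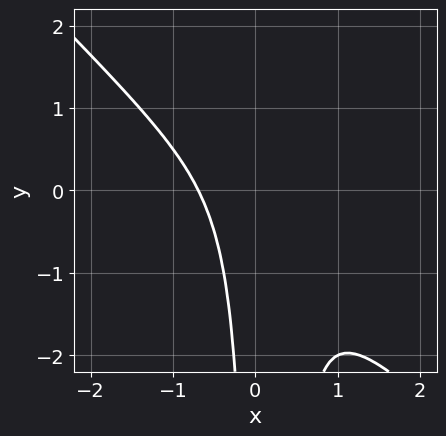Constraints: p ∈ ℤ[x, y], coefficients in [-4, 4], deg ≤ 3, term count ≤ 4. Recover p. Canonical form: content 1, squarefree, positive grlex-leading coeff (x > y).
3*x^3 + 3*x^2*y - x*y + 1

Degree: no degree-2 curve has this shape, so deg p = 3.
From the axis intercepts and sections: it misses every integer gridline on the y-axis.
Assembling these constraints gives the stated polynomial.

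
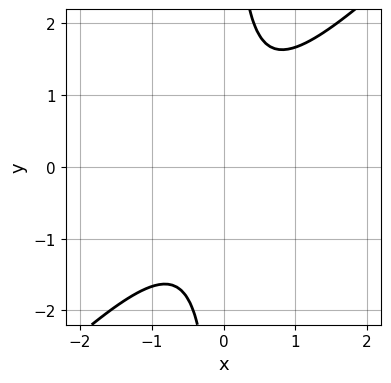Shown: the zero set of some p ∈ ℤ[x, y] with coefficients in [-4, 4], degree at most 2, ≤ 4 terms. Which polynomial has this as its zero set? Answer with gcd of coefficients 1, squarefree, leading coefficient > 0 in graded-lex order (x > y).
(a) Degree: no degree-1 curve has this shape, so deg p = 2.
(b) Against the integer gridlines: it misses every integer gridline on the y-axis; the curve avoids every integer x-axis point in the box.
(c) These observations pin down the coefficients.

3*x^2 - 3*x*y + 2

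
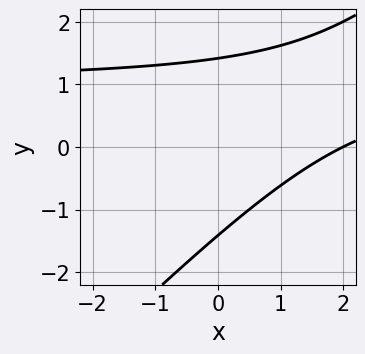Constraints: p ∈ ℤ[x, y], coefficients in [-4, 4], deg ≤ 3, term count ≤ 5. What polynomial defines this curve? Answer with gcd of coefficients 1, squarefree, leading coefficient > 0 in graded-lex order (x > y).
First, the degree is 2 — the shape is more complex than any degree-1 curve.
Then, checking where it meets the axes: one x-axis crossing is at x = 2.
Finally, fitting integer coefficients to these (and the overall shape) gives p.

x*y - y^2 - x + 2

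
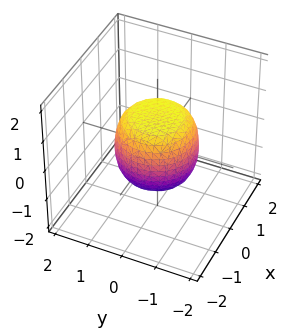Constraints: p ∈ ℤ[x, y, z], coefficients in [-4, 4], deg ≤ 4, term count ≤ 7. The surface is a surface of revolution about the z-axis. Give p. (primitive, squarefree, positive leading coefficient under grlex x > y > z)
(a) The degree is 4 — a generic line meets the surface in up to 4 points.
(b) By symmetry, the surface is invariant under rotation about z: p = q(x² + y², z).
(c) From the visible intercepts: among the integer gridlines, it crosses the z-axis at z ∈ {-1, 1}; a circular section at z = 1 has radius between 0 and 1.
(d) Putting this together gives p.

2*x^4 + 4*x^2*y^2 + 2*y^4 - x^2 - y^2 + 2*z^2 - 2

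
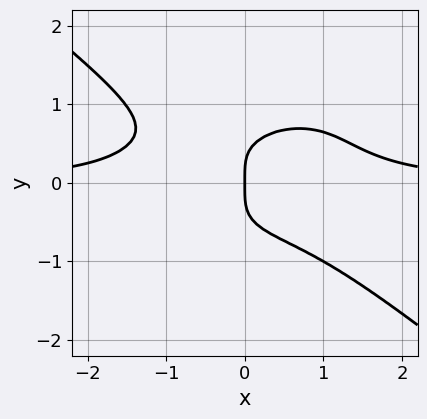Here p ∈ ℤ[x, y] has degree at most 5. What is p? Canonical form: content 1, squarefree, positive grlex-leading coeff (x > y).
1. Degree: no degree-3 curve has this shape, so deg p = 4.
2. Against the integer gridlines: it meets the x-axis at x = 0 (among the integer gridlines); one y-axis crossing is at y = 0.
3. Matching integer coefficients to the picture gives p.

x^3*y + 2*y^4 - x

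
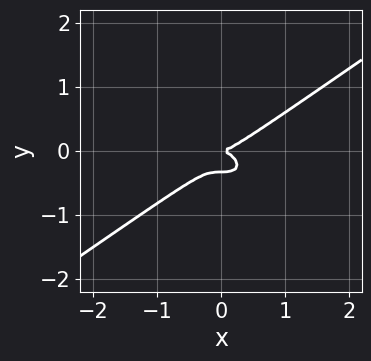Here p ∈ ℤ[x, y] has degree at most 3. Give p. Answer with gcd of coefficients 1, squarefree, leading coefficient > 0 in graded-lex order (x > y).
x^3 - 3*y^3 - y^2

First, deg p = 3. No degree-2 curve has this shape.
Next, from the axis intercepts and sections: it meets the y-axis at y = 0 (among the integer gridlines); one x-axis crossing is at x = 0.
Finally, solving for integer coefficients yields p as stated.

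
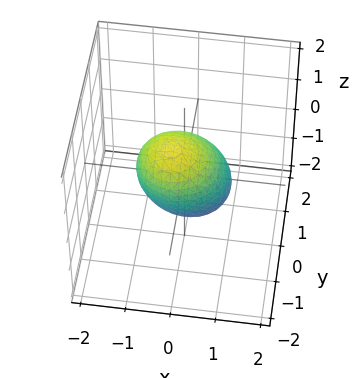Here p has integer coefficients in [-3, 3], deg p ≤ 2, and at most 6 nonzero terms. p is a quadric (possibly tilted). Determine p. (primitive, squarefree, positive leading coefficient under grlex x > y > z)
First, deg p = 2. The shape is more complex than any degree-1 surface.
Then, from the axis intercepts and sections: the x-axis gridline crossings are at x ∈ {-1, 1}; among the integer gridlines, it crosses the y-axis at y ∈ {-1, 1}.
Finally, matching integer coefficients to the picture gives p.

3*x^2 + x*z + 3*y^2 + 2*y*z + 2*z^2 - 3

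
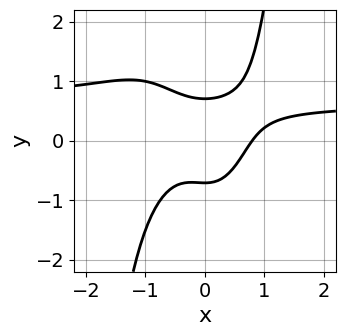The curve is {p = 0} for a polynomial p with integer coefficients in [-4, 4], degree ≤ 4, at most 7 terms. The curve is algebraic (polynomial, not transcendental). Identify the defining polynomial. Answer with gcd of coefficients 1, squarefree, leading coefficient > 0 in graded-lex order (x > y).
1. Degree: the shape is more complex than any degree-3 curve, so deg p = 4.
2. Matching integer coefficients to the picture gives p.

3*x^3*y - 2*x^3 + 2*x^2*y - 2*y^2 + 1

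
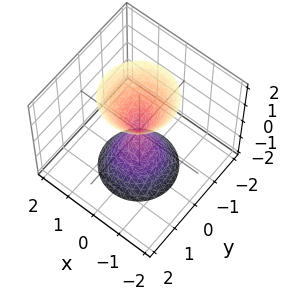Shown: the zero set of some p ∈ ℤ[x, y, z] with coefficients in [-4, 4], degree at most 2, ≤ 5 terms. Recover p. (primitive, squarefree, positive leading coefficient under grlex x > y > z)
First, the picture has 2 separate pieces. Treating them together as one polynomial.
Then, deg p = 2. A double cone through the origin; a quadric.
Next, by symmetry, the surface is invariant under rotation about z: p = q(x² + y², z); the z ↦ −z reflection is a symmetry, so z appears only in even powers.
Next, checking where it meets the axes: it meets the z-axis at z = 0 (among the integer gridlines); it meets the x-axis at x = 0 (among the integer gridlines); a circular section at z = -1 has radius between 0 and 1.
Finally, putting this together gives p.

3*x^2 + 3*y^2 - z^2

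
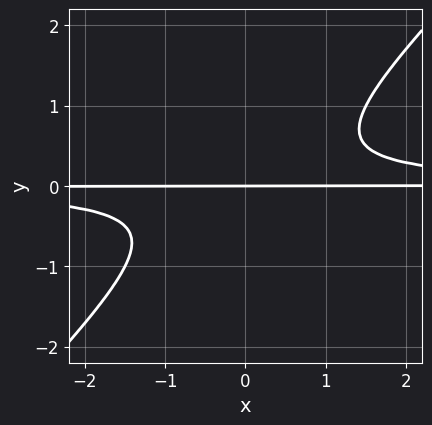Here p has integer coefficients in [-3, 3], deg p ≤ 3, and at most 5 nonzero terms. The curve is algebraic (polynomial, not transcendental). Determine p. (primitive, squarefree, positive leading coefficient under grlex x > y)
2*x*y^2 - 2*y^3 - y

deg p = 3. The shape is more complex than any degree-2 curve.
From the visible intercepts: one y-axis crossing is at y = 0; the visible x-axis segment lies entirely on the curve.
Assembling these constraints gives the stated polynomial.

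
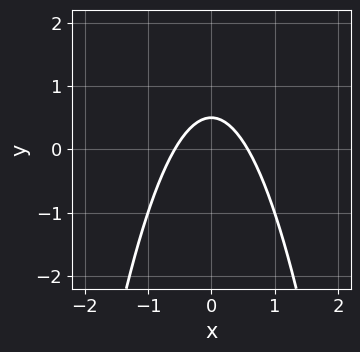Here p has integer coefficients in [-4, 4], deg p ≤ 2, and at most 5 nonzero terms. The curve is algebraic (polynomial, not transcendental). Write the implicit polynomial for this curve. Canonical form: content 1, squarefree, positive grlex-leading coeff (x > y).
1. Degree: the shape is more complex than any degree-1 curve, so deg p = 2.
2. Symmetries: the x ↦ −x reflection is a symmetry, so x appears only in even powers.
3. The integer polynomial consistent with all of this is the stated p.

3*x^2 + 2*y - 1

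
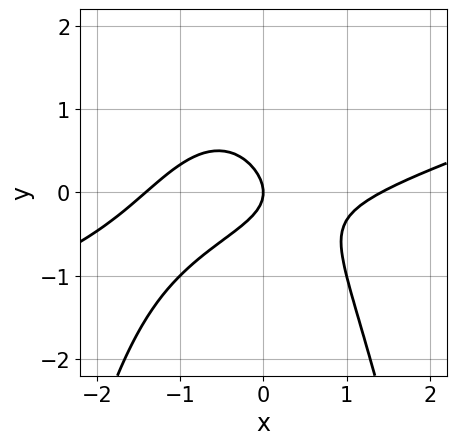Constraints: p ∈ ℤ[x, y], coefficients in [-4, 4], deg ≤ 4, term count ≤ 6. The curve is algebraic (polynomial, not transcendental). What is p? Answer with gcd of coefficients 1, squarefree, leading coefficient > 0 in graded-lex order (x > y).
x^3 - 3*x^2*y - x*y - 3*y^2 - 2*x

deg p = 3. No degree-2 curve has this shape.
Against the integer gridlines: one y-axis crossing is at y = 0; it crosses the x-axis at the gridline x = 0.
Fitting integer coefficients to these (and the overall shape) gives p.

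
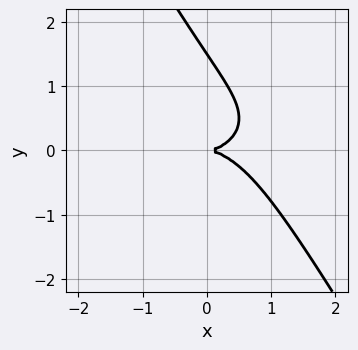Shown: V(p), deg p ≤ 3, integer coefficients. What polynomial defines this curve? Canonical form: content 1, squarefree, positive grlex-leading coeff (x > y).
First, the degree is 3 — a generic line meets the curve in up to 3 points.
Next, from the axis intercepts and sections: it crosses the x-axis at the gridline x = 0; one y-axis crossing is at y = 0.
Finally, together with the visible shape, these determine p as stated.

x^3 + 3*x*y^2 + 2*y^3 - 3*y^2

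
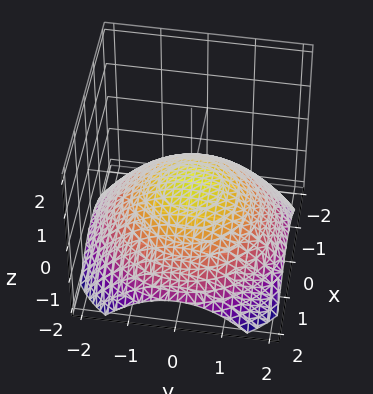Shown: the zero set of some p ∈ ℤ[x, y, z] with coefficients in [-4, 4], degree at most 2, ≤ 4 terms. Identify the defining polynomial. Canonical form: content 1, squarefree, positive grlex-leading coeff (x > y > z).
deg p = 2. A paraboloid; a quadric.
Symmetries: the surface is invariant under rotation about z: p = q(x² + y², z).
Reading off the gridlines: a circular section at z = -1 has radius between 1 and 2; it crosses the z-axis at the gridline z = 0; it meets the x-axis at x = 0 (among the integer gridlines).
Matching integer coefficients to the picture gives p.

x^2 + y^2 + 3*z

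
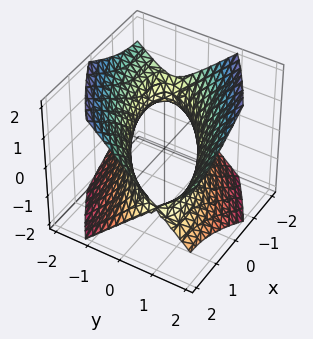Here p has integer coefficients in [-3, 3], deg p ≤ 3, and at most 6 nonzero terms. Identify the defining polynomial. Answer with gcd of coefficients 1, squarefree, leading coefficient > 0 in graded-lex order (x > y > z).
deg p = 2. A generic line meets the surface in up to 2 points.
Against the integer gridlines: among the integer gridlines, it crosses the y-axis at y ∈ {-1, 1}; no z-intercept at any integer in the box.
These observations pin down the coefficients.

x^2 - 2*x*y + 2*y^2 - 2*z^2 - 2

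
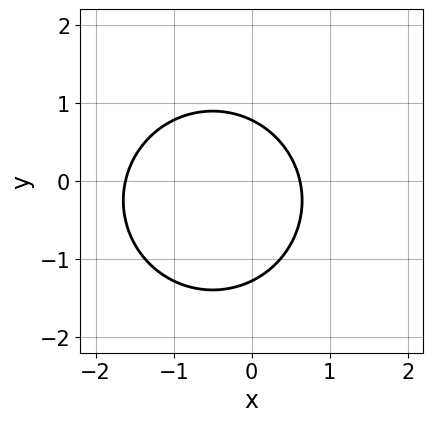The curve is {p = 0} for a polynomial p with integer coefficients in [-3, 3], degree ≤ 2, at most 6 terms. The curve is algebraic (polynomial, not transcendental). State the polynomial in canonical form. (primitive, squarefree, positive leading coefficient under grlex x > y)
deg p = 2.
Putting this together gives p.

2*x^2 + 2*y^2 + 2*x + y - 2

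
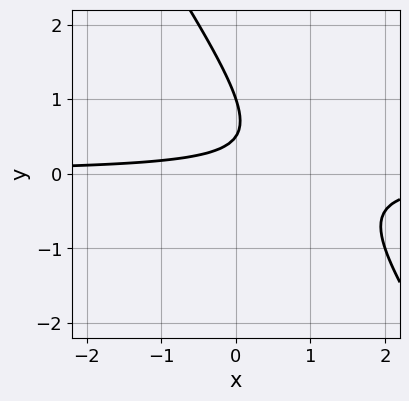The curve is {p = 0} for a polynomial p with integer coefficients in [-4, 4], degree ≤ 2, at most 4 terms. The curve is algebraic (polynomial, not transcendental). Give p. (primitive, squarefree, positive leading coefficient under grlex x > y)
3*x*y + 2*y^2 - 3*y + 1

First, degree: no degree-1 curve has this shape, so deg p = 2.
Next, against the integer gridlines: the curve avoids every integer x-axis point in the box; one y-axis crossing is at y = 1.
Finally, matching integer coefficients to the picture gives p.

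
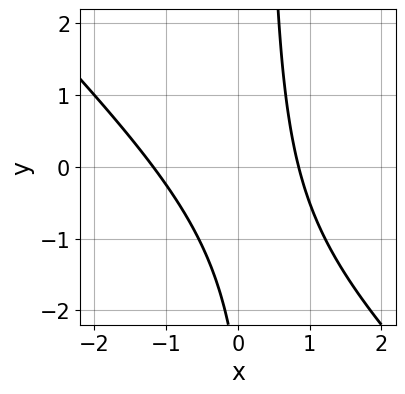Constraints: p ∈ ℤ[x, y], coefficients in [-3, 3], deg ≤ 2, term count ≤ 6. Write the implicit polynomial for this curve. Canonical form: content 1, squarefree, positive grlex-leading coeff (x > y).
The degree is 2 — the shape is more complex than any degree-1 curve.
From the visible intercepts: it misses every integer gridline on the y-axis.
Together with the visible shape, these determine p as stated.

3*x^2 + 3*x*y + x - y - 3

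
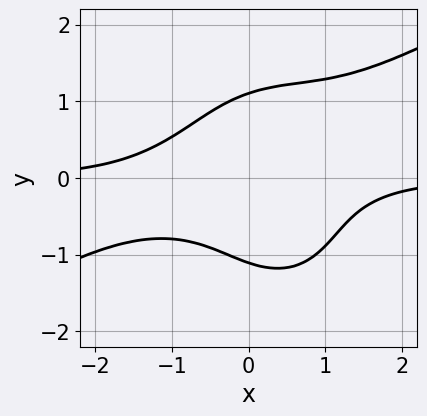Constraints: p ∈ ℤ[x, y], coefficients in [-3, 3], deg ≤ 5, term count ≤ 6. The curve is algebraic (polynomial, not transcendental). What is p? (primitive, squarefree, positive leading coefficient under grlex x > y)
2*x^3*y - 3*x^2*y^2 - 2*y^4 + 3*x*y^2 + 3

First, deg p = 4. The shape is more complex than any degree-3 curve.
Then, from the axis intercepts and sections: no x-intercept at any integer in the box.
Finally, putting this together gives p.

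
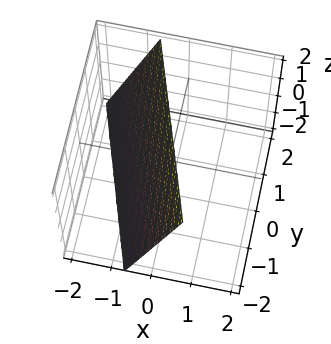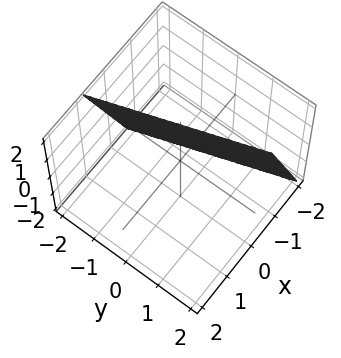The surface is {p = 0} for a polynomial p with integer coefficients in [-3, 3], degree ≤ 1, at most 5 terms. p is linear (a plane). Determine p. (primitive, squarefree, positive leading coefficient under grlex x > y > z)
3*x + y - z + 2

(a) deg p = 1.
(b) Observable constraints: it meets the z-axis at z = 2 (among the integer gridlines); it meets the y-axis at y = -2 (among the integer gridlines).
(c) Fitting integer coefficients to these (and the overall shape) gives p.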